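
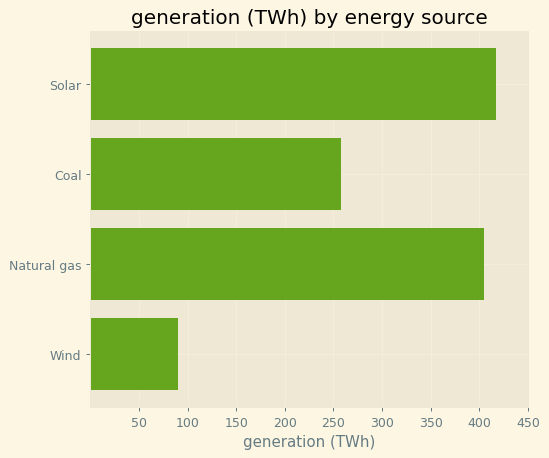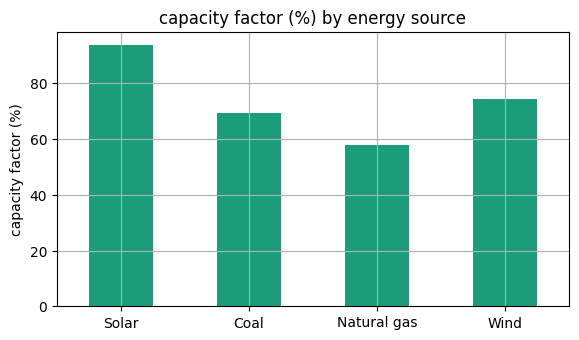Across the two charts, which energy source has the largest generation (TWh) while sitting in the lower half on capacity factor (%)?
Chart 2 median capacity factor (%) ≈ 70; below-median energy sources: Coal, Natural gas. Among those, Natural gas has the highest generation (TWh) (≈ 400).

Natural gas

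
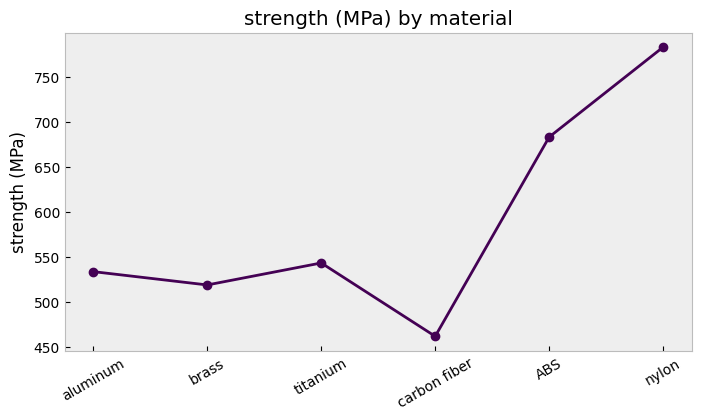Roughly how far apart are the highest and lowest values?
Max nylon ≈ 800, min carbon fiber ≈ 450; range ≈ 350.

≈ 350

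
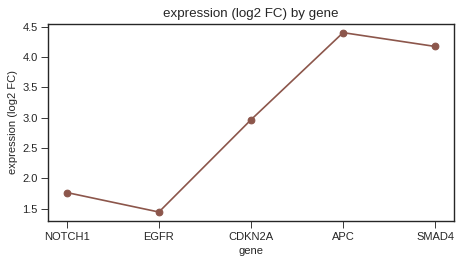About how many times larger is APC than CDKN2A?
≈ 1.5×

APC ≈ 4.5, CDKN2A ≈ 3.0; 4.5/3.0 ≈ 1.5.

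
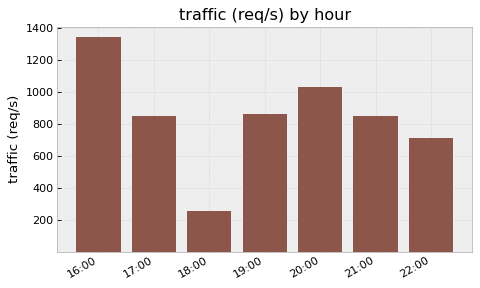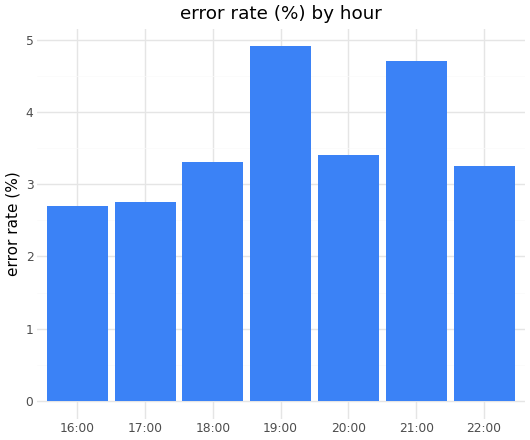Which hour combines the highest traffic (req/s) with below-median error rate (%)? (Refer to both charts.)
16:00

Chart 2 median error rate (%) ≈ 3.5; below-median hours: 16:00, 17:00, 22:00. Among those, 16:00 has the highest traffic (req/s) (≈ 1400).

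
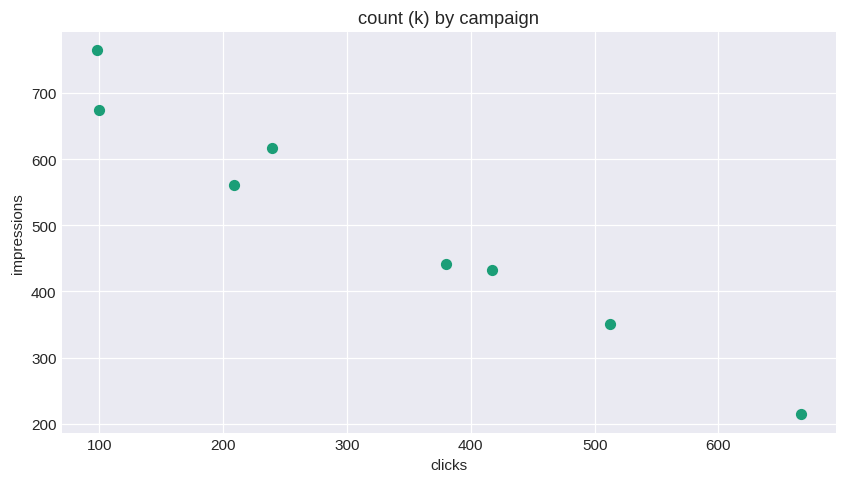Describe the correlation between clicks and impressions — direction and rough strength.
Points are negatively correlated; strong (|r| ≈ 1.0).

negative, strong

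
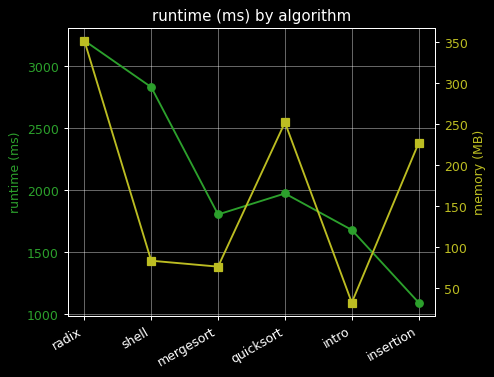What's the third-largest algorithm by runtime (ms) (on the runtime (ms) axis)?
Top 4 (on the runtime (ms) axis): radix ≈ 3200, shell ≈ 2800, quicksort ≈ 2000, mergesort ≈ 1800.

quicksort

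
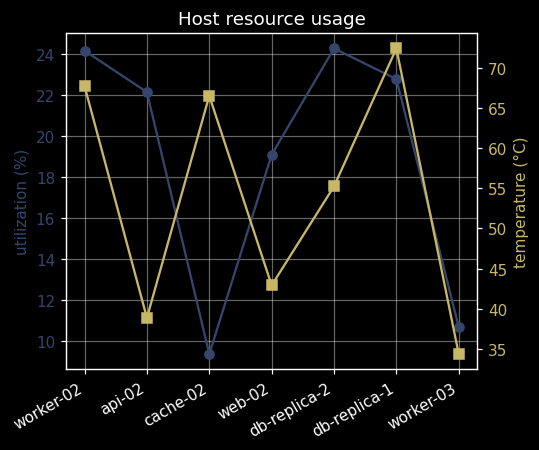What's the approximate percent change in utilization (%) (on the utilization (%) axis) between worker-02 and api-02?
worker-02 ≈ 24, api-02 ≈ 22; (22 − 24) / 24 ≈ -8.3%.

≈ -8.3%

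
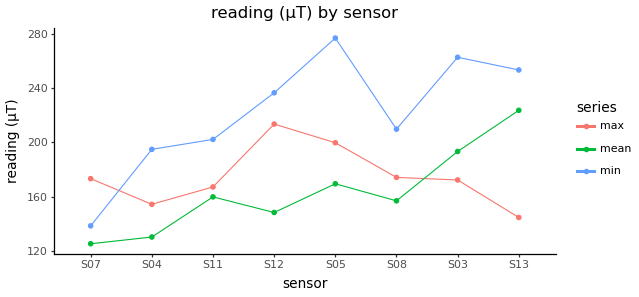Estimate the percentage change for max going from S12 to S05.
≈ -9.1%

S12 ≈ 220, S05 ≈ 200; (200 − 220) / 220 ≈ -9.1%.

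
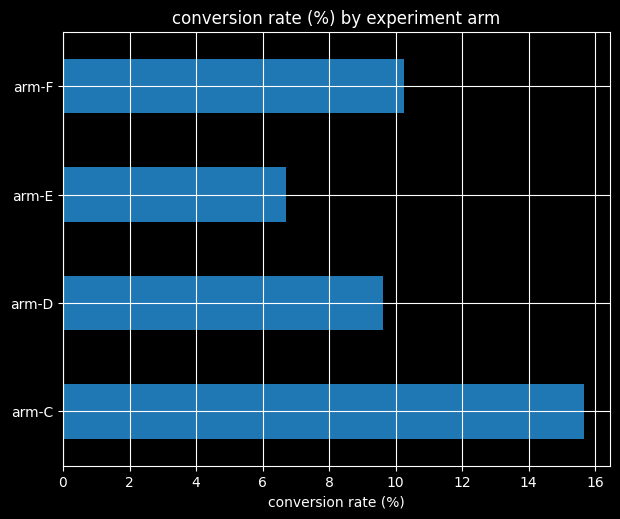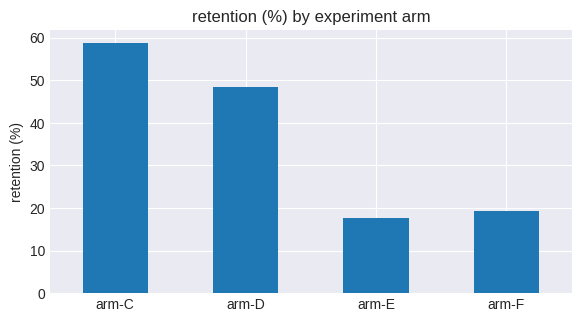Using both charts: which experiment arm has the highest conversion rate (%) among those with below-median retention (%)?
arm-F

Chart 2 median retention (%) ≈ 30; below-median experiment arms: arm-E, arm-F. Among those, arm-F has the highest conversion rate (%) (≈ 10).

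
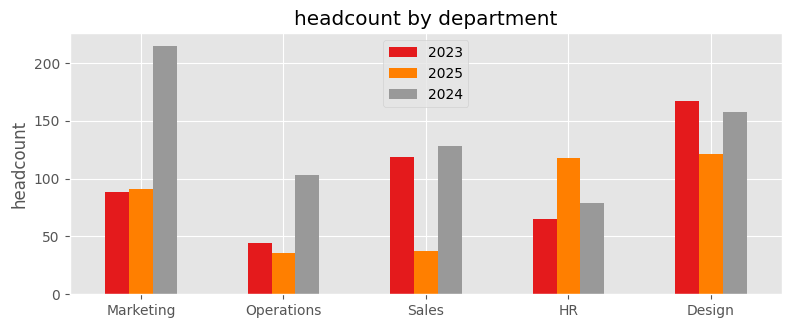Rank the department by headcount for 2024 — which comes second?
Top 3 for 2024: Marketing ≈ 220, Design ≈ 160, Sales ≈ 120.

Design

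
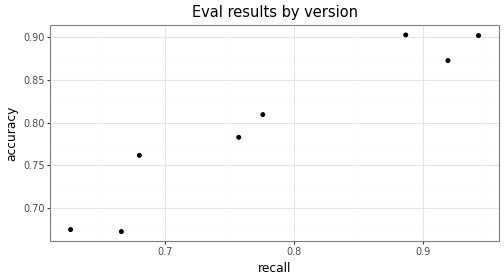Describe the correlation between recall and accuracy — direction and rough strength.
positive, strong

Points are positively correlated; strong (|r| ≈ 1.0).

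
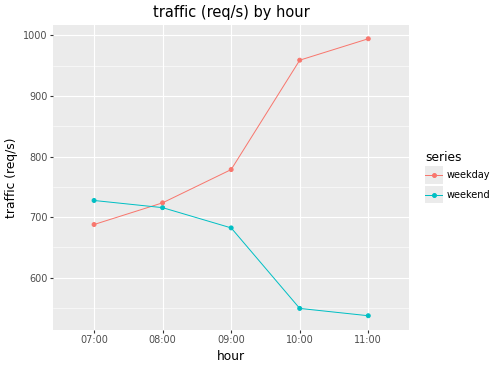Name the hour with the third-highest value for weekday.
09:00

Top 4 for weekday: 11:00 ≈ 1000, 10:00 ≈ 950, 09:00 ≈ 800, 08:00 ≈ 700.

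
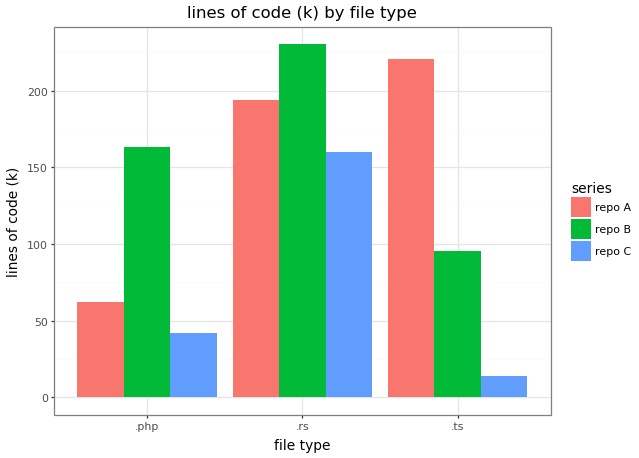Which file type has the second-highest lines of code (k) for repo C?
.php

Top 3 for repo C: .rs ≈ 160, .php ≈ 40, .ts ≈ 20.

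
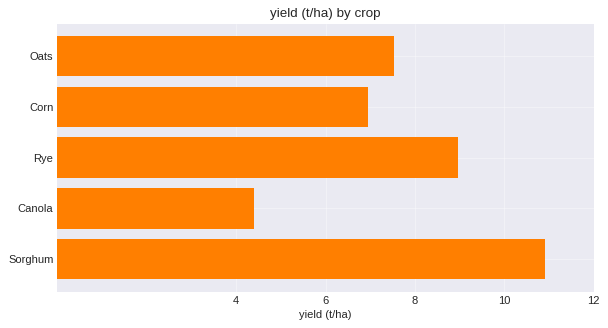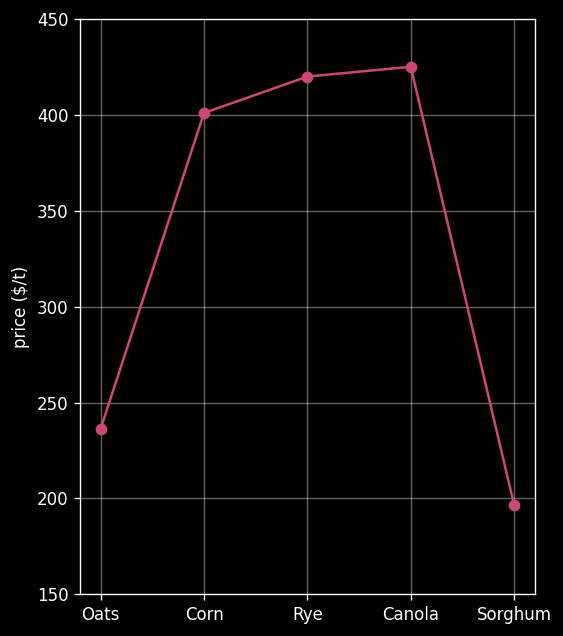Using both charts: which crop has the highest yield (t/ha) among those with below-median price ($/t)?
Chart 2 median price ($/t) ≈ 400; below-median crops: Oats, Sorghum. Among those, Sorghum has the highest yield (t/ha) (≈ 10).

Sorghum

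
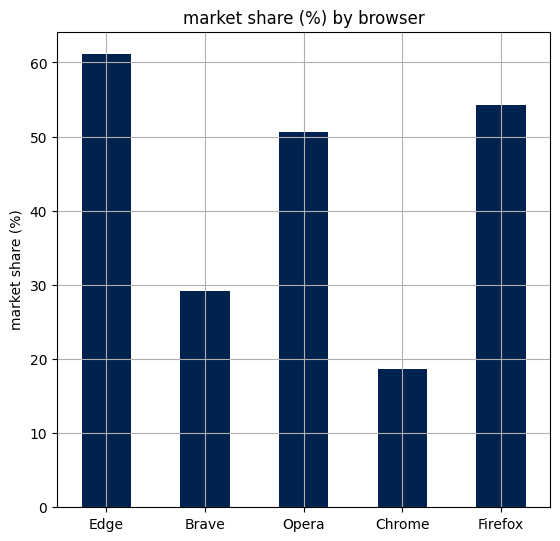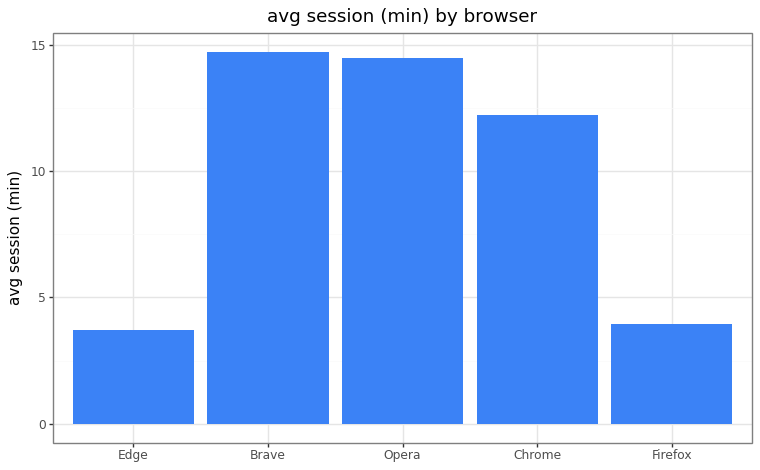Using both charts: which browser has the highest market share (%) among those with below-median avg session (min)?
Chart 2 median avg session (min) ≈ 12; below-median browsers: Edge, Firefox. Among those, Edge has the highest market share (%) (≈ 60).

Edge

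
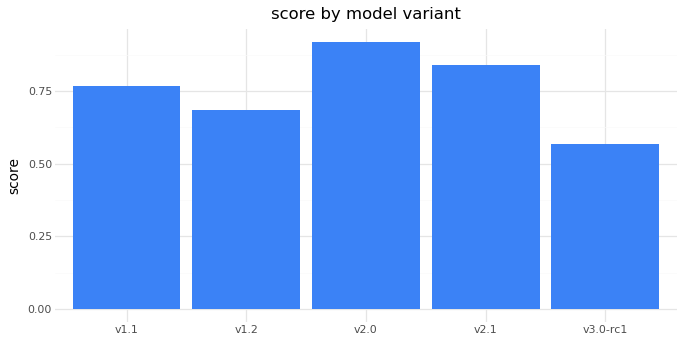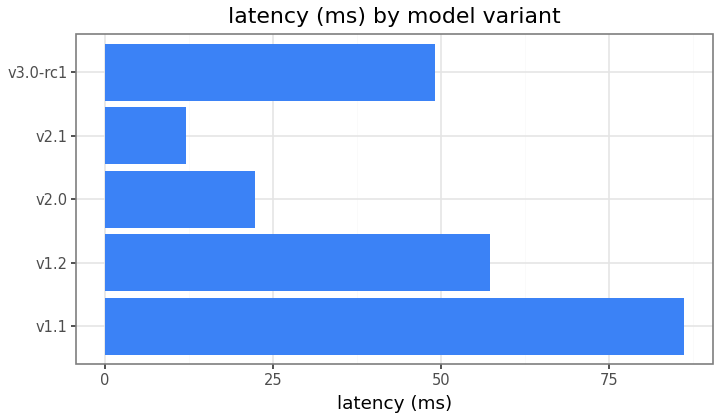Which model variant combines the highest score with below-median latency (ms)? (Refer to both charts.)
v2.0

Chart 2 median latency (ms) ≈ 50; below-median model variants: v2.0, v2.1. Among those, v2.0 has the highest score (≈ 0.9).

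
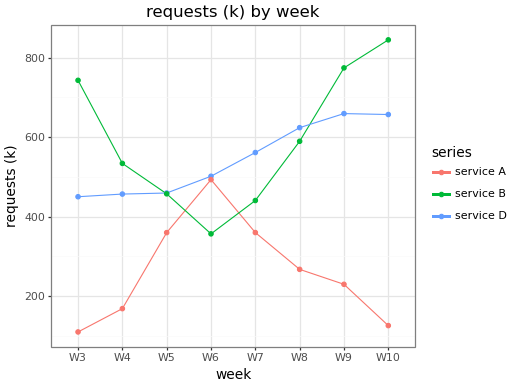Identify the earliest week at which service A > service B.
W5: service A ≈ 400 vs service B ≈ 500 (not yet); W6: service A ≈ 500 vs service B ≈ 400 (first crossover).

W6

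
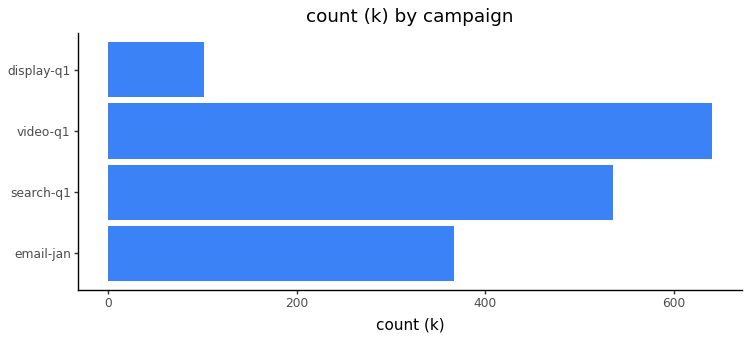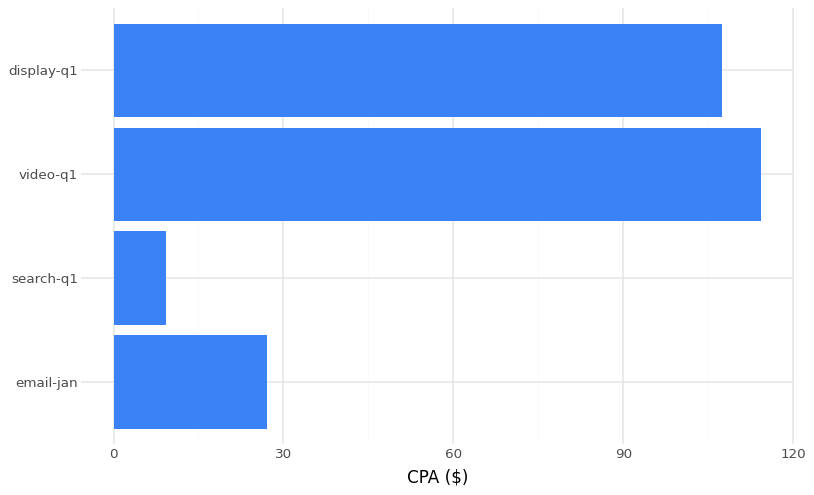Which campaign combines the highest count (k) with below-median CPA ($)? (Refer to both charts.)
search-q1

Chart 2 median CPA ($) ≈ 60; below-median campaigns: email-jan, search-q1. Among those, search-q1 has the highest count (k) (≈ 500).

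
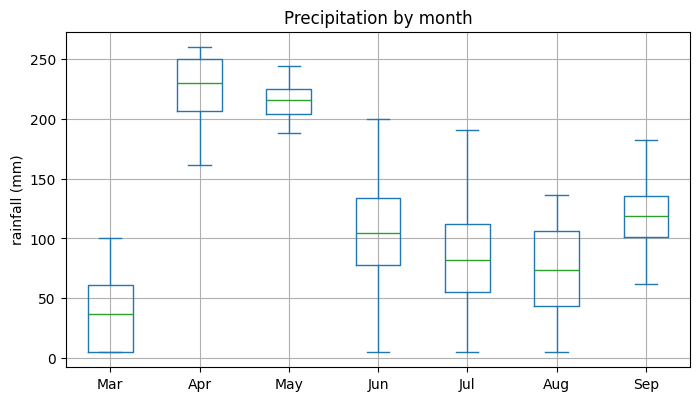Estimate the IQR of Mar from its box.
Q3 ≈ 60, Q1 ≈ 0; IQR ≈ 60.

≈ 60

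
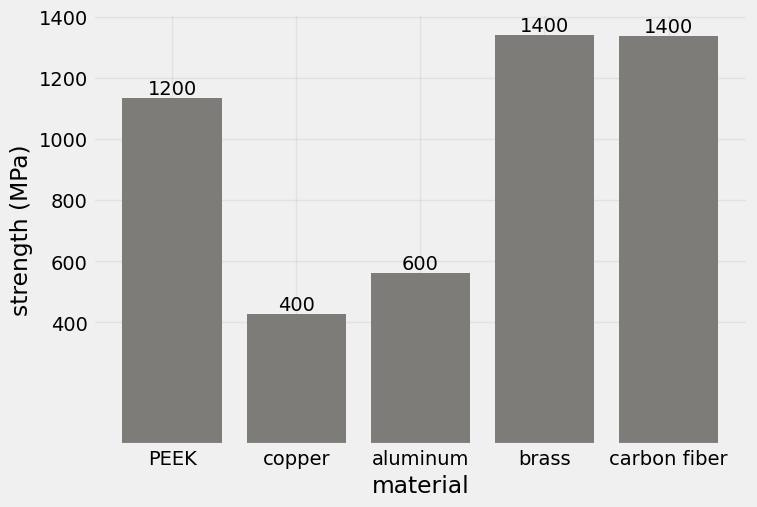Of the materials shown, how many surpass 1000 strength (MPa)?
Above 1000: PEEK, brass, carbon fiber.

3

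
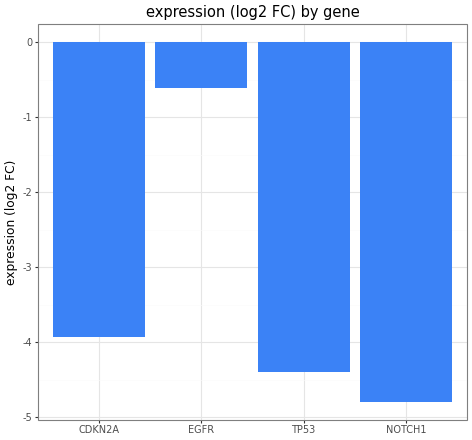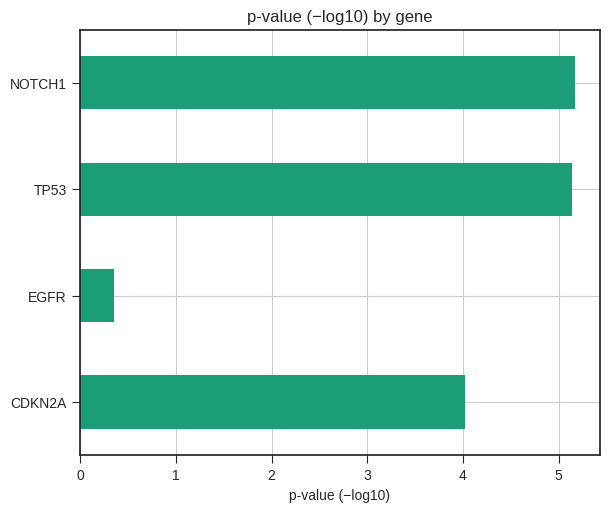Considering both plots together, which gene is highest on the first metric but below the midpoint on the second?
EGFR

Chart 2 median p-value (−log10) ≈ 4.5; below-median genes: CDKN2A, EGFR. Among those, EGFR has the highest expression (log2 FC) (≈ -1).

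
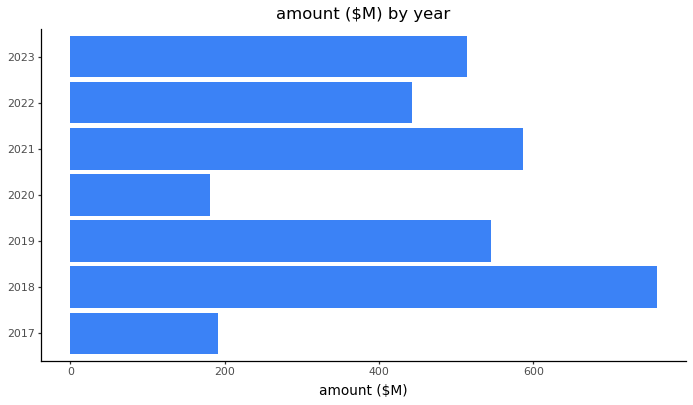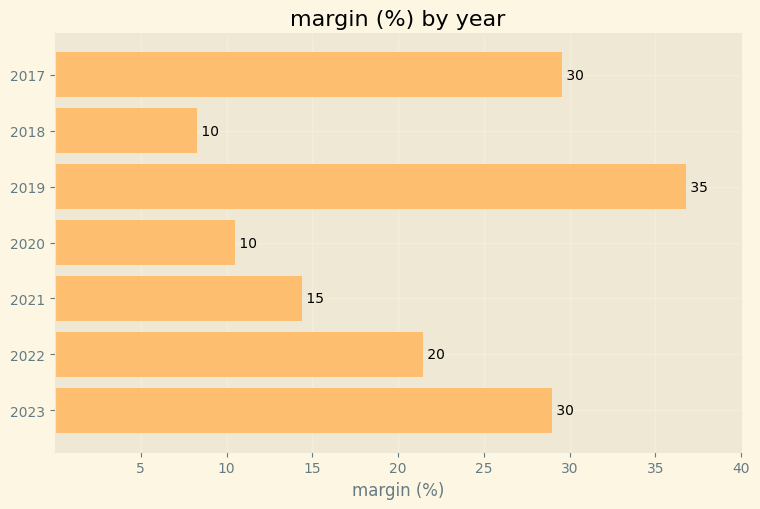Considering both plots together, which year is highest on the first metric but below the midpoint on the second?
Chart 2 median margin (%) ≈ 20; below-median years: 2018, 2020, 2021. Among those, 2018 has the highest amount ($M) (≈ 800).

2018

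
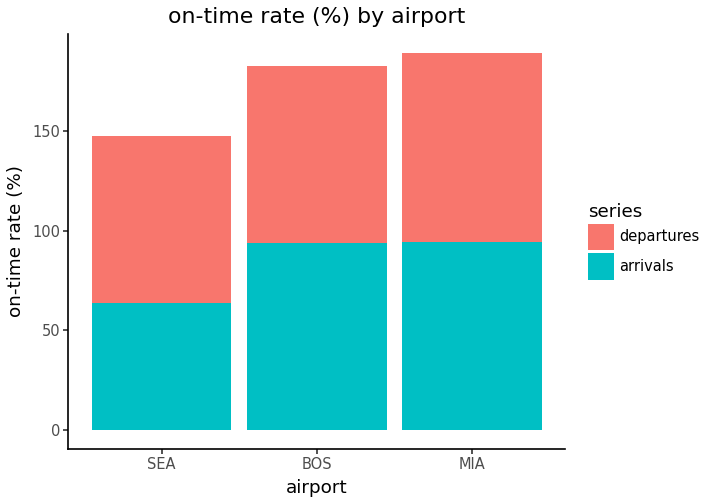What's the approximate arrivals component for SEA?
arrivals top ≈ 60, bottom ≈ 0; segment ≈ 60.

≈ 60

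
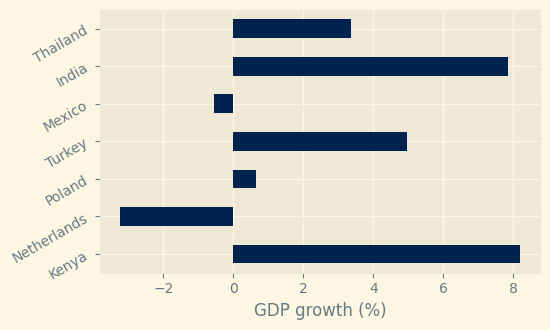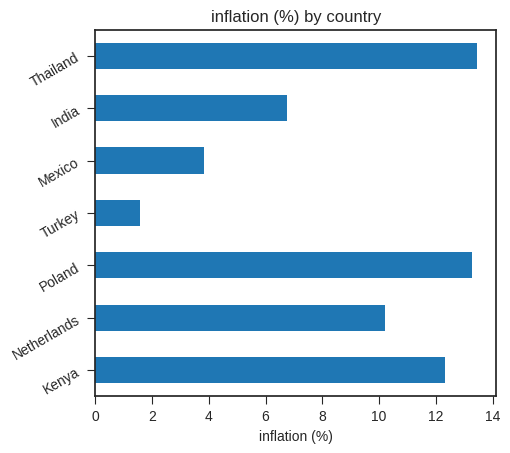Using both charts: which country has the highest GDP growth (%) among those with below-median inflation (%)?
India

Chart 2 median inflation (%) ≈ 10; below-median countries: Turkey, Mexico, India. Among those, India has the highest GDP growth (%) (≈ 8).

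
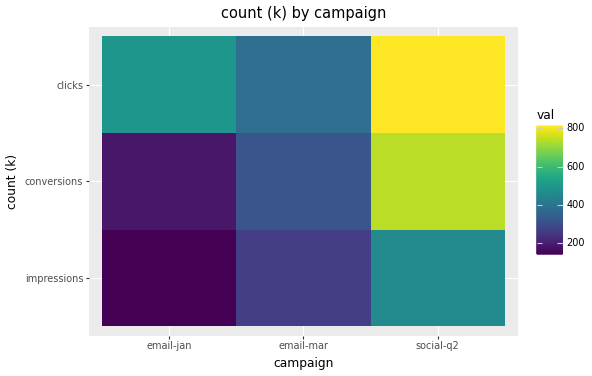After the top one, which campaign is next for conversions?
email-mar

Top 3 for conversions: social-q2 ≈ 700, email-mar ≈ 300, email-jan ≈ 200.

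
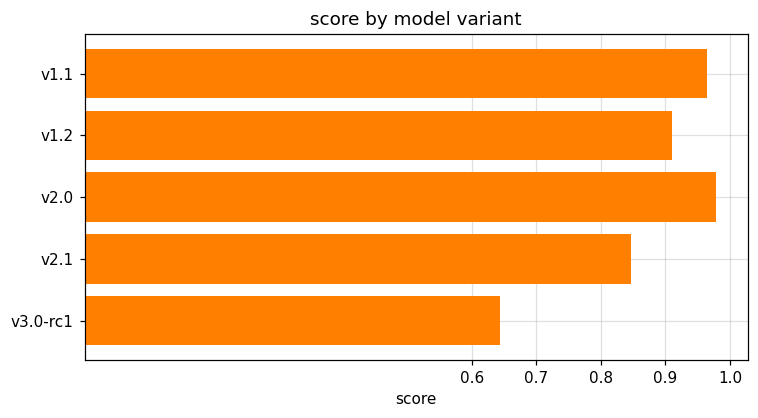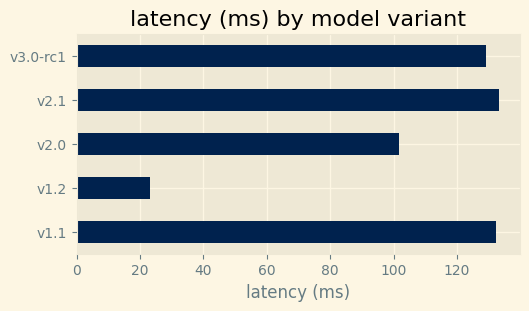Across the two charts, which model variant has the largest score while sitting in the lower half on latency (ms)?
v2.0

Chart 2 median latency (ms) ≈ 120; below-median model variants: v1.2, v2.0. Among those, v2.0 has the highest score (≈ 1).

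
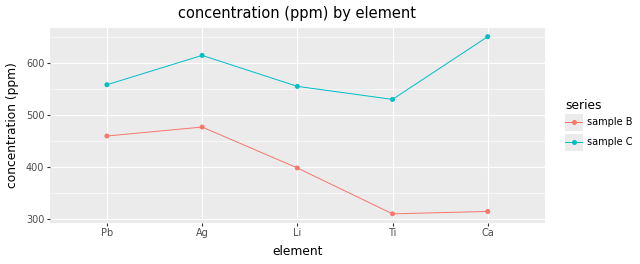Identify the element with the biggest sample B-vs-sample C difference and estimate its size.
Ca, ≈ 350 ppm

Ca: sample B ≈ 300, sample C ≈ 650 → gap ≈ 350. Next-largest (Ti) is only ≈ 250.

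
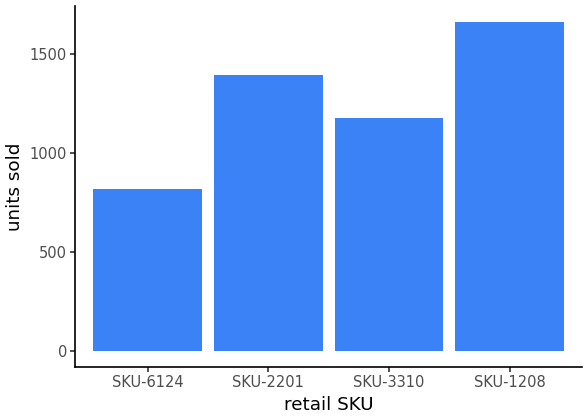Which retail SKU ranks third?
Top 4: SKU-1208 ≈ 1600, SKU-2201 ≈ 1400, SKU-3310 ≈ 1200, SKU-6124 ≈ 800.

SKU-3310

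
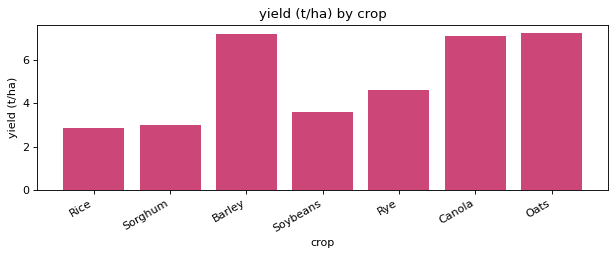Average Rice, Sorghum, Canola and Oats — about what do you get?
(3 + 3 + 7 + 7) / 4 ≈ 5.

≈ 5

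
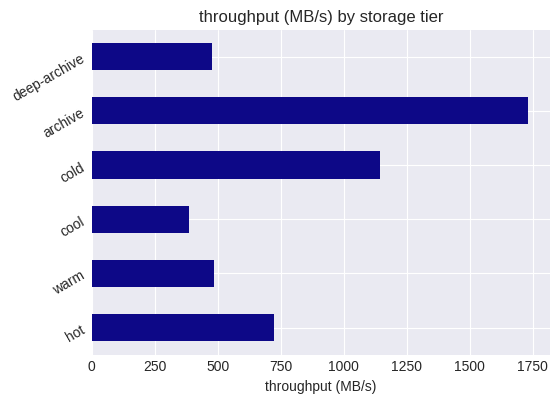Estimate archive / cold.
archive ≈ 1800, cold ≈ 1200; 1800/1200 ≈ 1.5.

≈ 1.5×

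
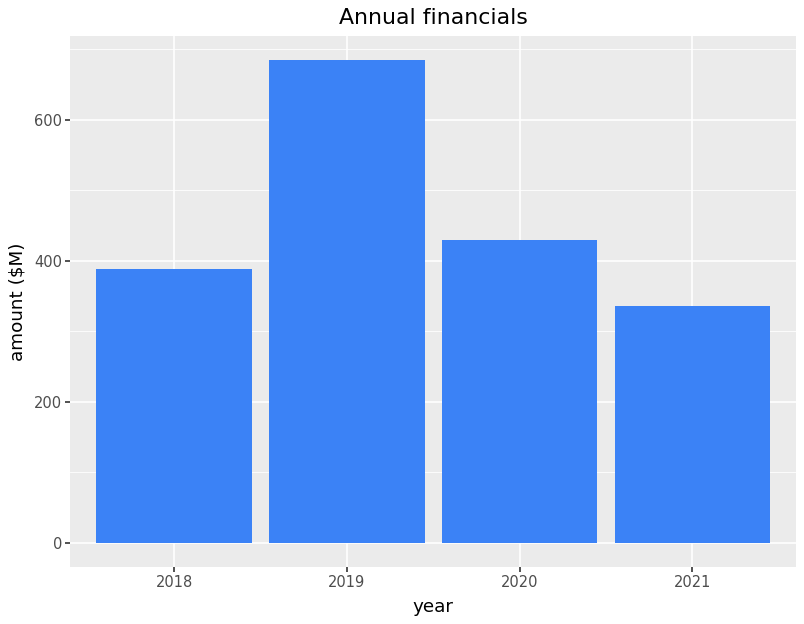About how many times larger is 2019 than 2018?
≈ 1.75×

2019 ≈ 700, 2018 ≈ 400; 700/400 ≈ 1.75.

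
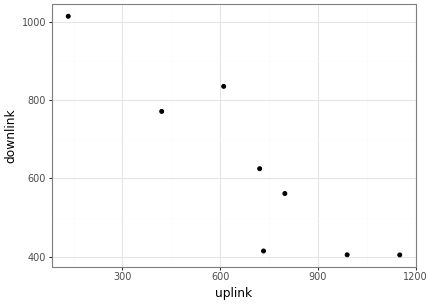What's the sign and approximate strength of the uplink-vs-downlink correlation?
negative, strong

Points are negatively correlated; strong (|r| ≈ 0.9).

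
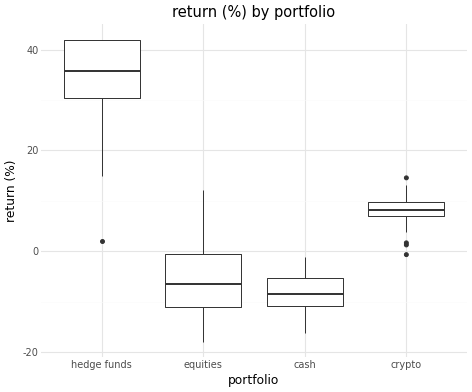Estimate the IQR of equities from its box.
Q3 ≈ 0, Q1 ≈ -10; IQR ≈ 10.

≈ 10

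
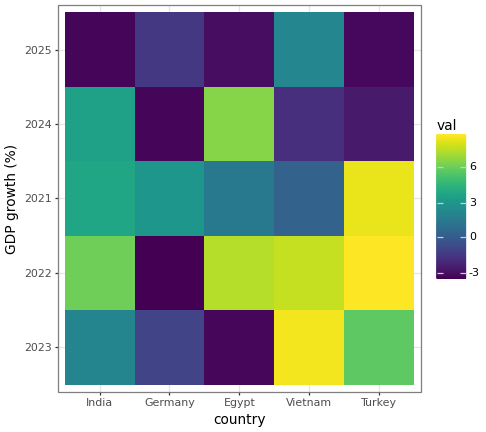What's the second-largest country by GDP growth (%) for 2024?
Top 3 for 2024: Egypt ≈ 6, India ≈ 4, Vietnam ≈ -2.

India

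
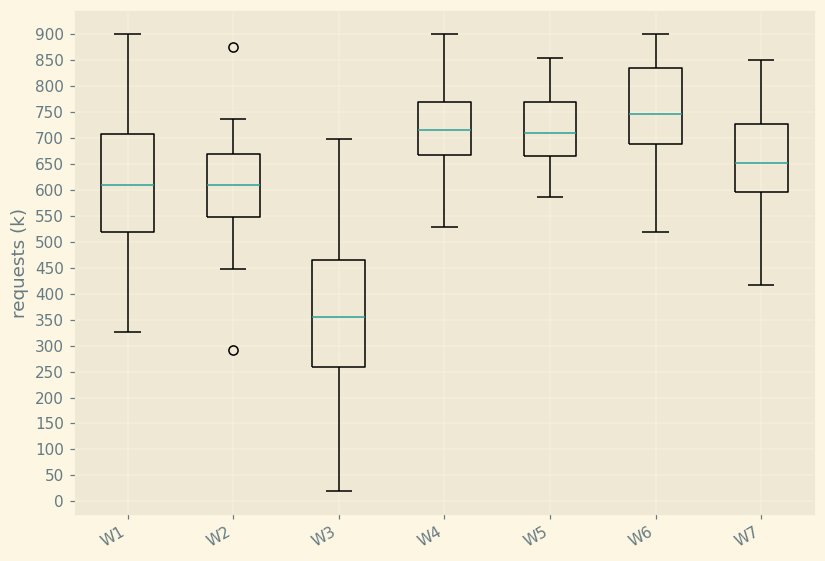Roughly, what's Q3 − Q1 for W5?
Q3 ≈ 750, Q1 ≈ 650; IQR ≈ 100.

≈ 100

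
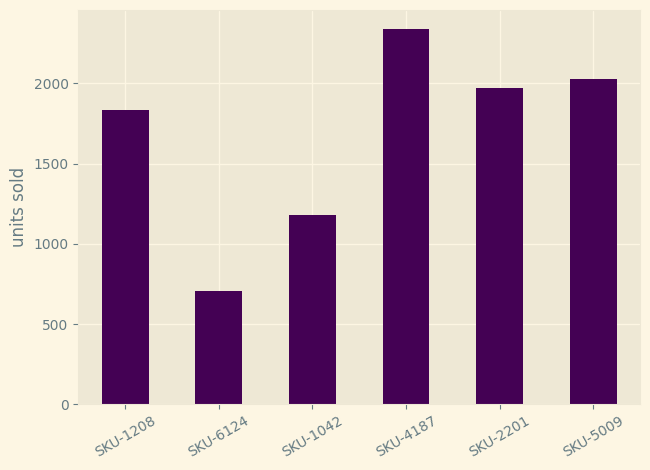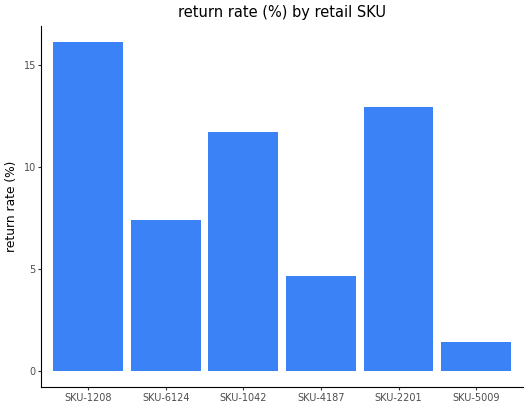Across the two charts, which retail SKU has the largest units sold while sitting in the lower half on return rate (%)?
SKU-4187

Chart 2 median return rate (%) ≈ 10; below-median retail SKUs: SKU-6124, SKU-4187, SKU-5009. Among those, SKU-4187 has the highest units sold (≈ 2500).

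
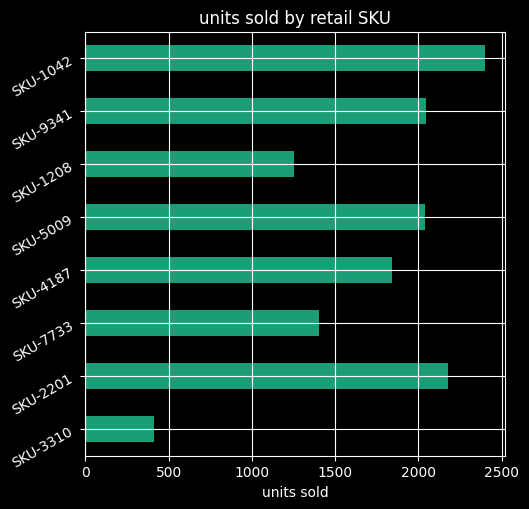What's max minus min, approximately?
≈ 2000

Max SKU-1042 ≈ 2400, min SKU-3310 ≈ 400; range ≈ 2000.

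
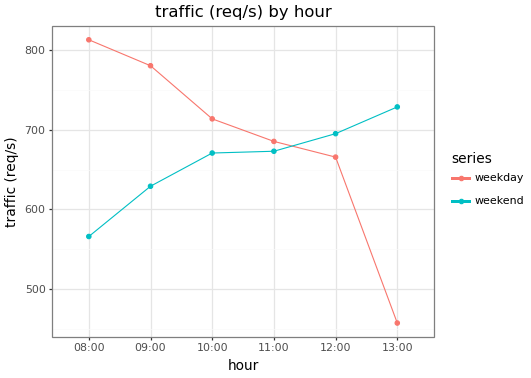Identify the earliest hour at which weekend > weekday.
12:00

11:00: weekend ≈ 650 vs weekday ≈ 700 (not yet); 12:00: weekend ≈ 700 vs weekday ≈ 650 (first crossover).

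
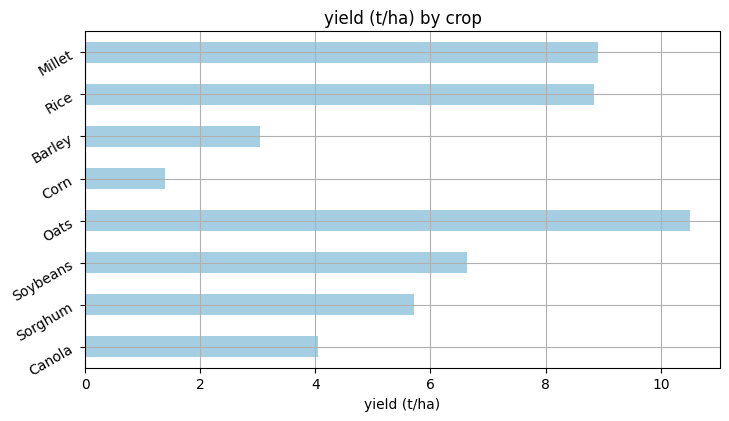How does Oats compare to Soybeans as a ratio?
≈ 1.57×

Oats ≈ 11, Soybeans ≈ 7; 11/7 ≈ 1.57.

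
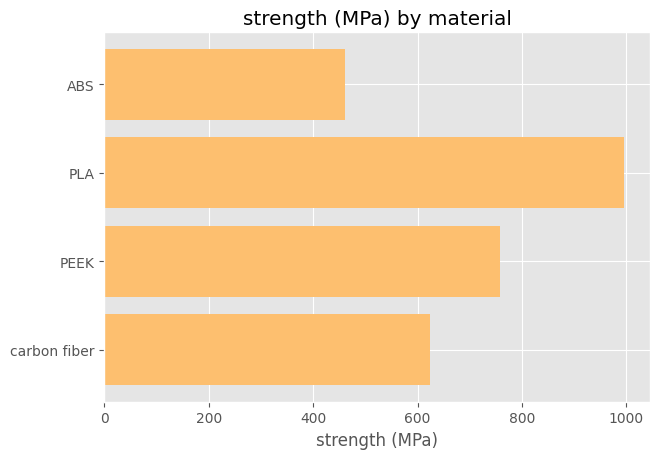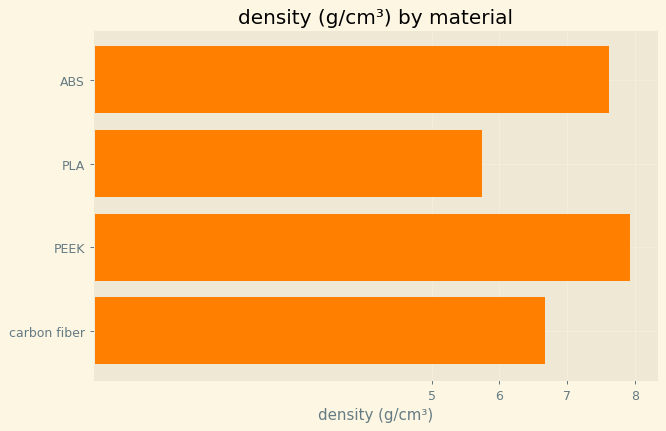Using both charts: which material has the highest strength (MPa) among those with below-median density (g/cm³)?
PLA

Chart 2 median density (g/cm³) ≈ 7; below-median materials: PLA, carbon fiber. Among those, PLA has the highest strength (MPa) (≈ 1000).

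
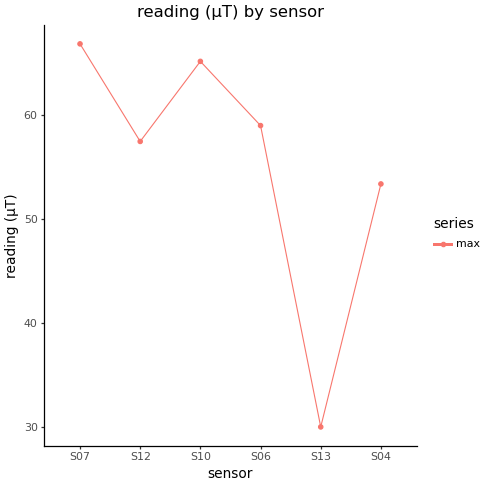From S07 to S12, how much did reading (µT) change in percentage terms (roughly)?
≈ -15.4%

S07 ≈ 65, S12 ≈ 55; (55 − 65) / 65 ≈ -15.4%.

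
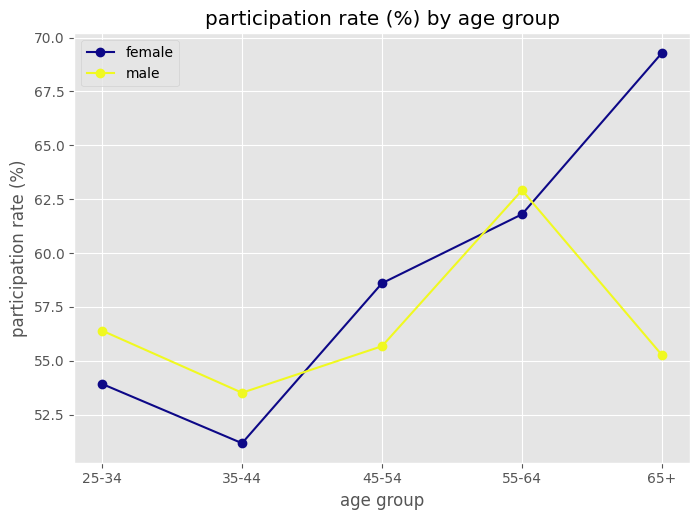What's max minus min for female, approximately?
Max 65+ ≈ 70, min 35-44 ≈ 52; range ≈ 18.

≈ 18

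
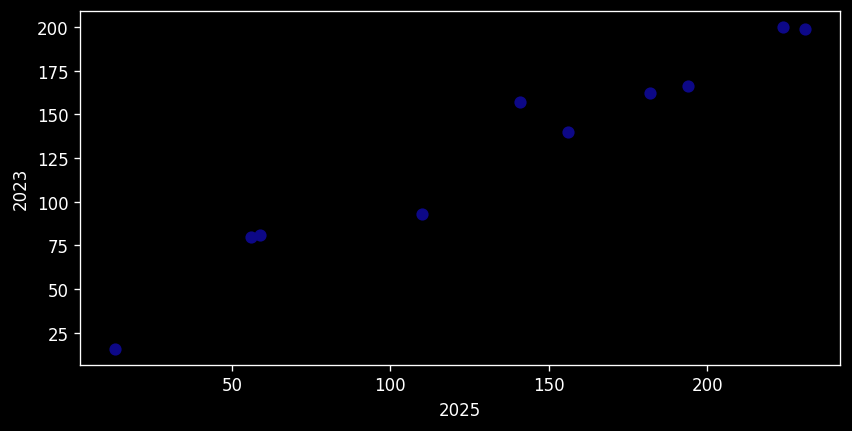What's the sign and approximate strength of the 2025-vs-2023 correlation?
positive, strong

Points are positively correlated; strong (|r| ≈ 1.0).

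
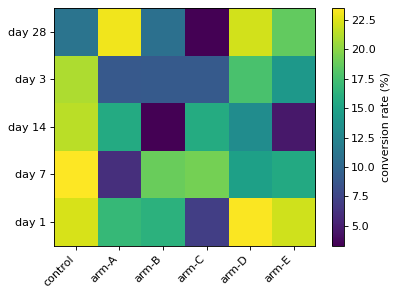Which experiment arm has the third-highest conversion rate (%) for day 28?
arm-E

Top 4 for day 28: arm-A ≈ 24, arm-D ≈ 22, arm-E ≈ 18, control ≈ 12.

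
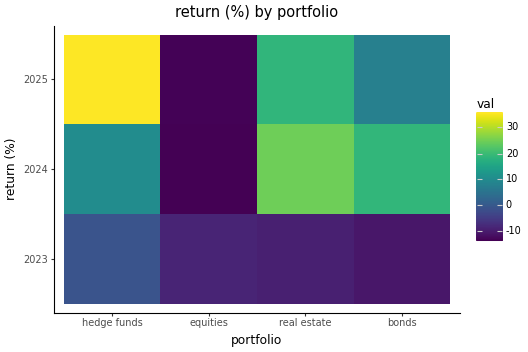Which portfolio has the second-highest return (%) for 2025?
Top 3 for 2025: hedge funds ≈ 35, real estate ≈ 20, bonds ≈ 10.

real estate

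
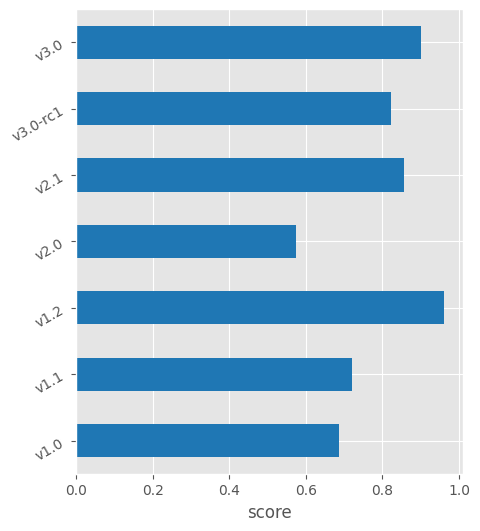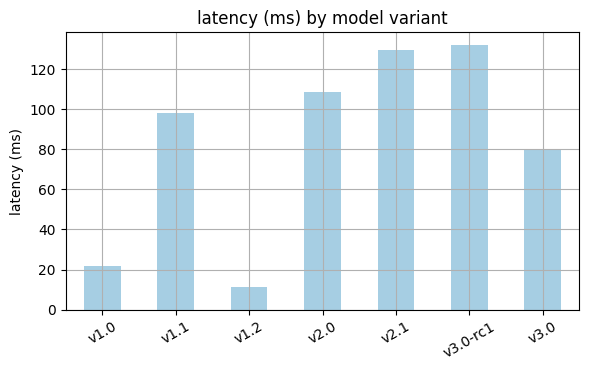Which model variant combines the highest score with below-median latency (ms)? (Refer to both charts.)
Chart 2 median latency (ms) ≈ 100; below-median model variants: v1.0, v1.2, v3.0. Among those, v1.2 has the highest score (≈ 1).

v1.2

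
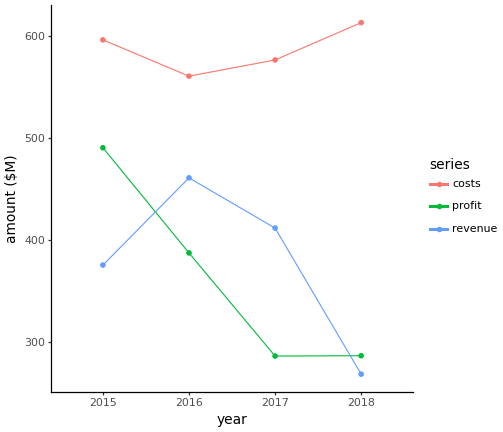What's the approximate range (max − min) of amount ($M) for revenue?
Max 2016 ≈ 450, min 2018 ≈ 250; range ≈ 200.

≈ 200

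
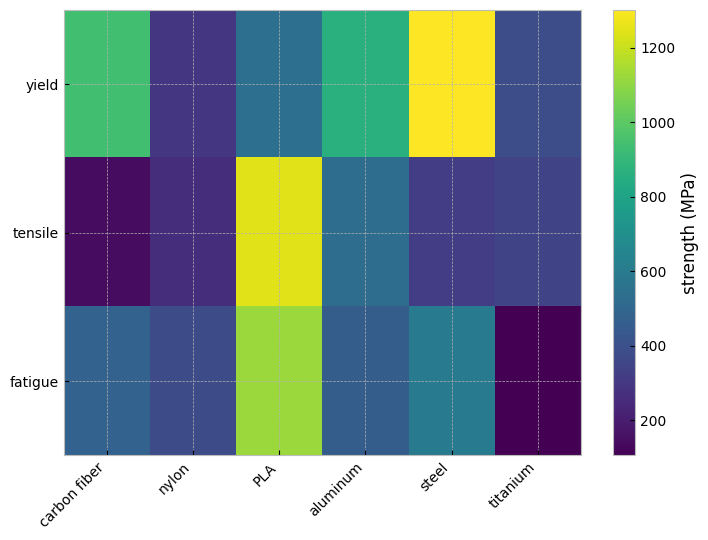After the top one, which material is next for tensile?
Top 3 for tensile: PLA ≈ 1200, aluminum ≈ 500, titanium ≈ 400.

aluminum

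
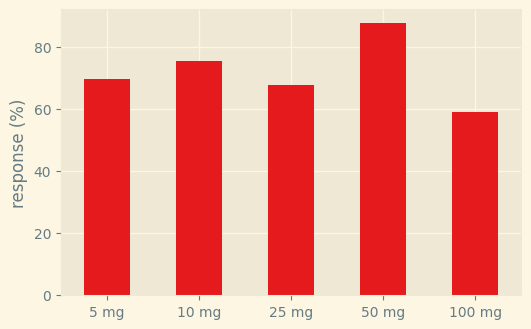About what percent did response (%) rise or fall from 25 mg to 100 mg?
25 mg ≈ 70, 100 mg ≈ 60; (60 − 70) / 70 ≈ -14.3%.

≈ -14.3%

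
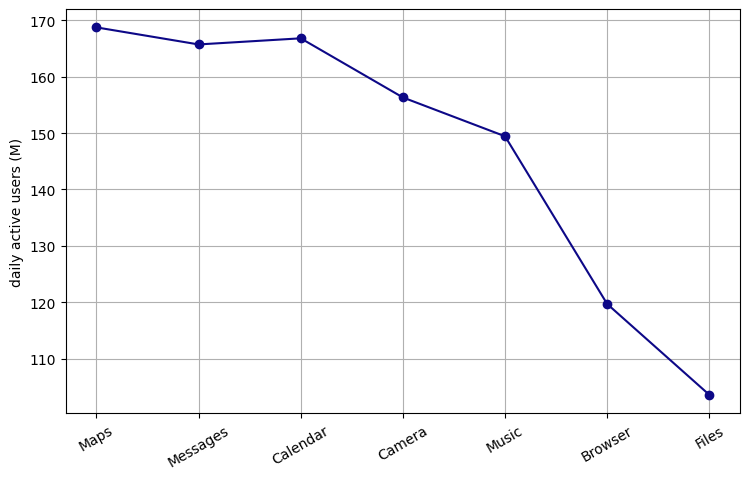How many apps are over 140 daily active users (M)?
5

Above 140: Maps, Messages, Calendar, Camera, Music.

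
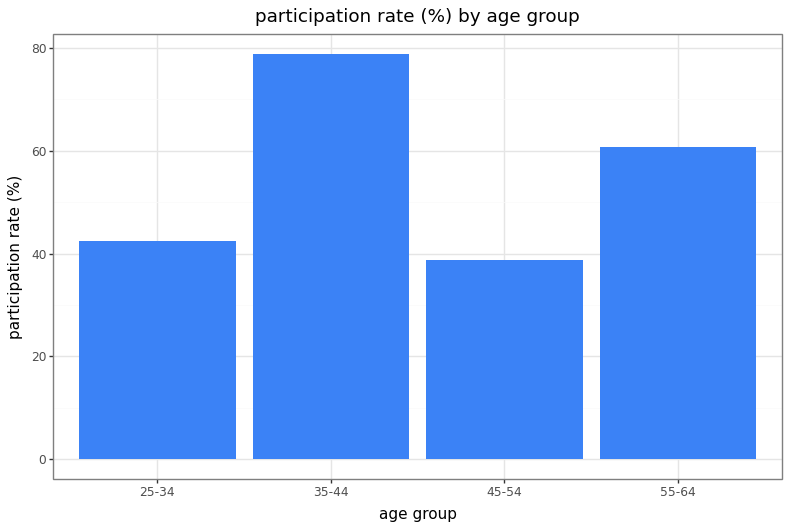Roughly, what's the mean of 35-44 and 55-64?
(80 + 60) / 2 ≈ 70.

≈ 70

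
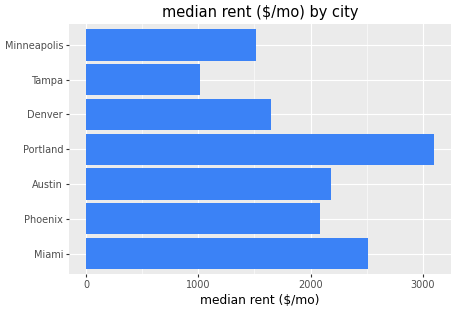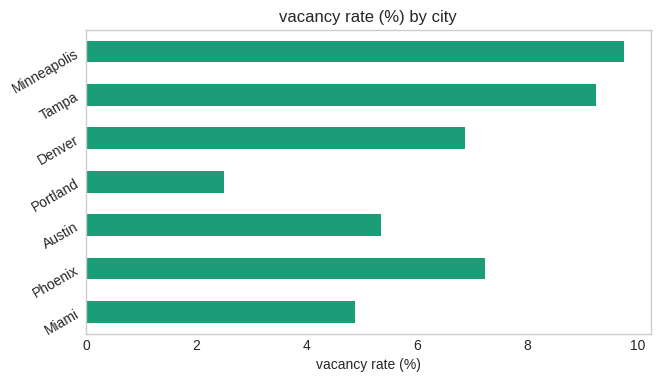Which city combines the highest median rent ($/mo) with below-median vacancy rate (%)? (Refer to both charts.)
Portland

Chart 2 median vacancy rate (%) ≈ 7; below-median cities: Miami, Austin, Portland. Among those, Portland has the highest median rent ($/mo) (≈ 3000).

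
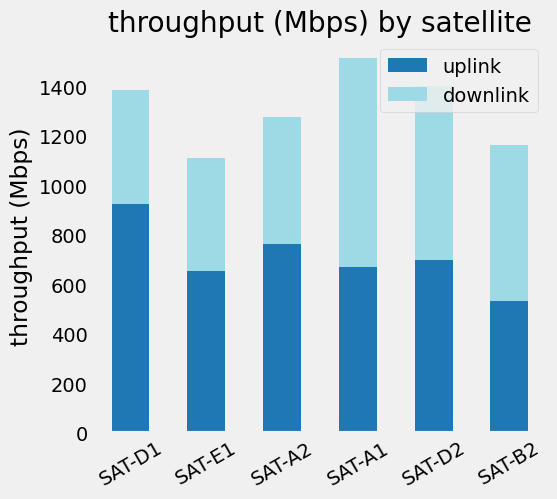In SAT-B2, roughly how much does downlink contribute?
downlink top ≈ 1200, bottom ≈ 600; segment ≈ 600.

≈ 600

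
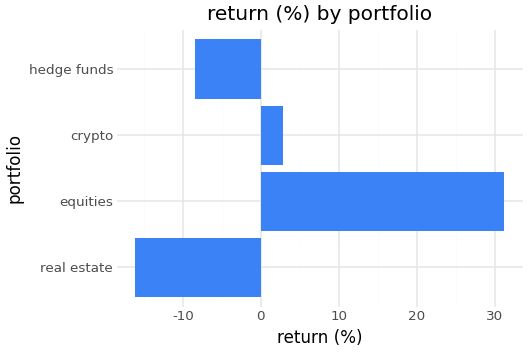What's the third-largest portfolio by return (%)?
hedge funds

Top 4: equities ≈ 30, crypto ≈ 5, hedge funds ≈ -10, real estate ≈ -15.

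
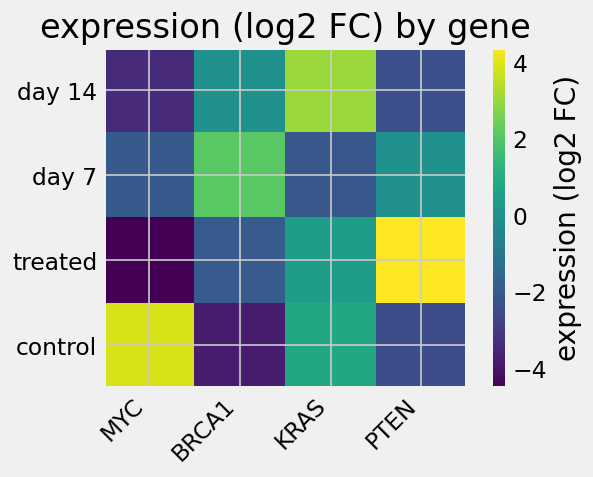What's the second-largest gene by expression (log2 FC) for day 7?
PTEN

Top 3 for day 7: BRCA1 ≈ 2, PTEN ≈ 0, MYC ≈ -2.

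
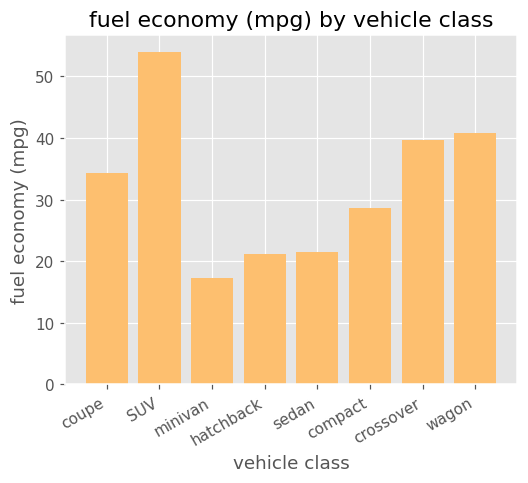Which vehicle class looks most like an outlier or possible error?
SUV

SUV ≈ 55; the rest sit between ≈ 15 and ≈ 40.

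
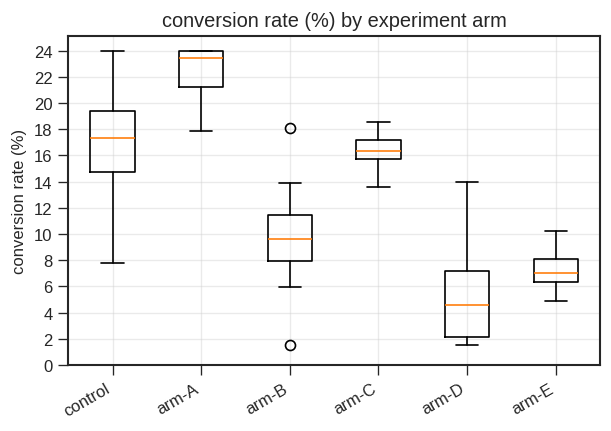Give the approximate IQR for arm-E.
Q3 ≈ 8, Q1 ≈ 6; IQR ≈ 2.

≈ 2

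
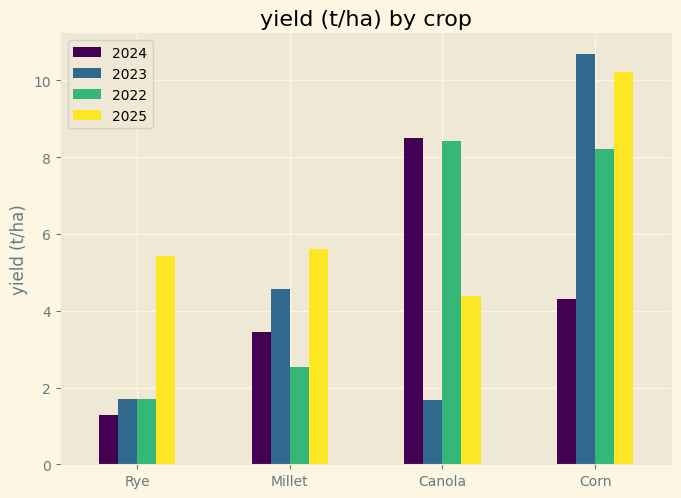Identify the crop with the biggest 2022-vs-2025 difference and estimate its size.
Canola, ≈ 4 t/ha

Canola: 2022 ≈ 8, 2025 ≈ 4 → gap ≈ 4. Next-largest (Rye) is only ≈ 3.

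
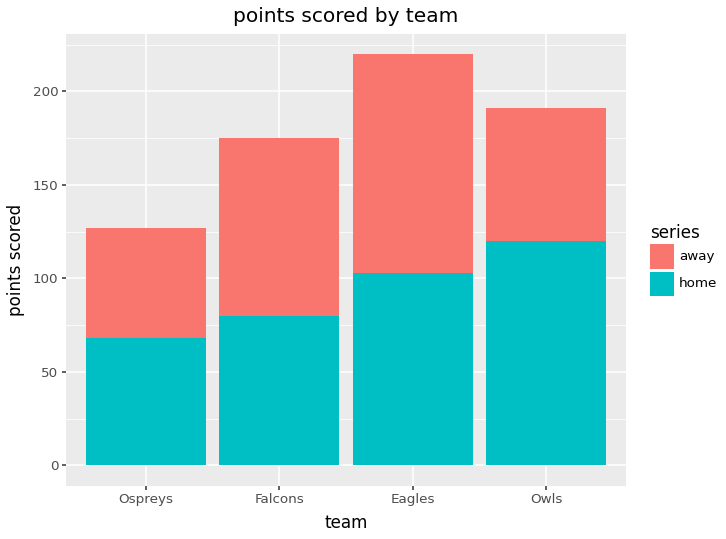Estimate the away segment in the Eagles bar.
≈ 120

away top ≈ 220, bottom ≈ 100; segment ≈ 120.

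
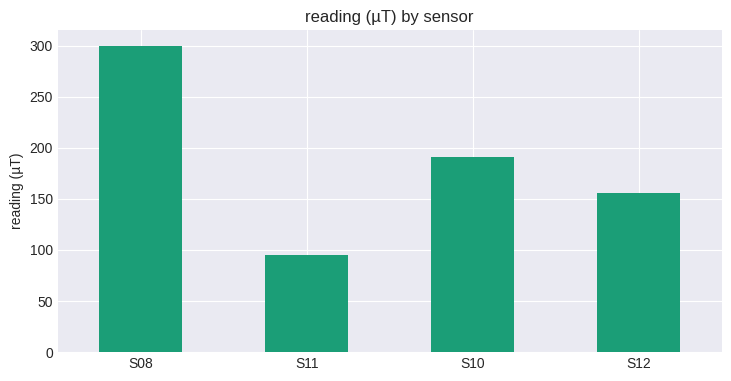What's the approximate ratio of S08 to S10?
S08 ≈ 300, S10 ≈ 200; 300/200 ≈ 1.5.

≈ 1.5×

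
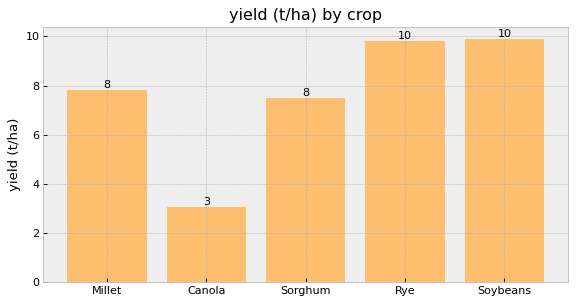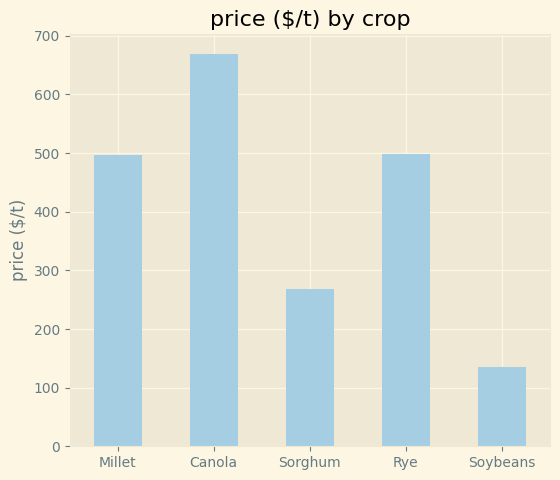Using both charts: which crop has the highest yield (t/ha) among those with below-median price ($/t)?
Soybeans

Chart 2 median price ($/t) ≈ 500; below-median crops: Sorghum, Soybeans. Among those, Soybeans has the highest yield (t/ha) (≈ 10).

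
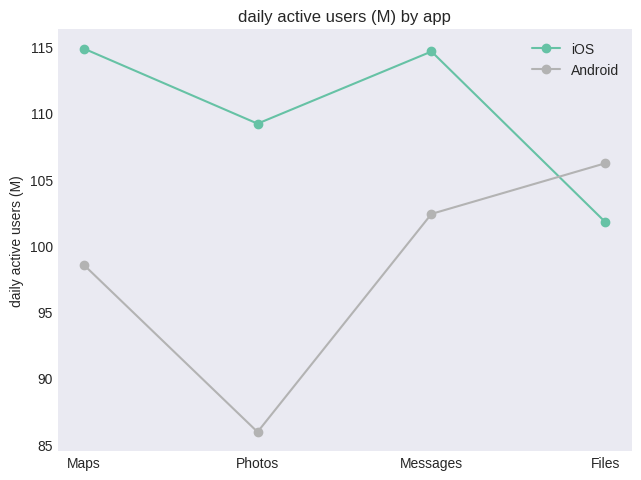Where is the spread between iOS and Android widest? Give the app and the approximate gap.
Photos, ≈ 25 M

Photos: iOS ≈ 110, Android ≈ 85 → gap ≈ 25. Next-largest (Maps) is only ≈ 15.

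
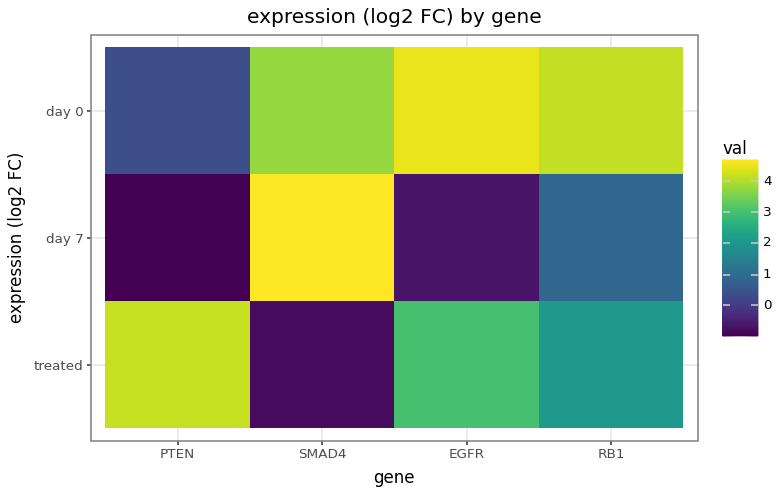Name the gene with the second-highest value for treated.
EGFR

Top 3 for treated: PTEN ≈ 4.0, EGFR ≈ 3.0, RB1 ≈ 2.0.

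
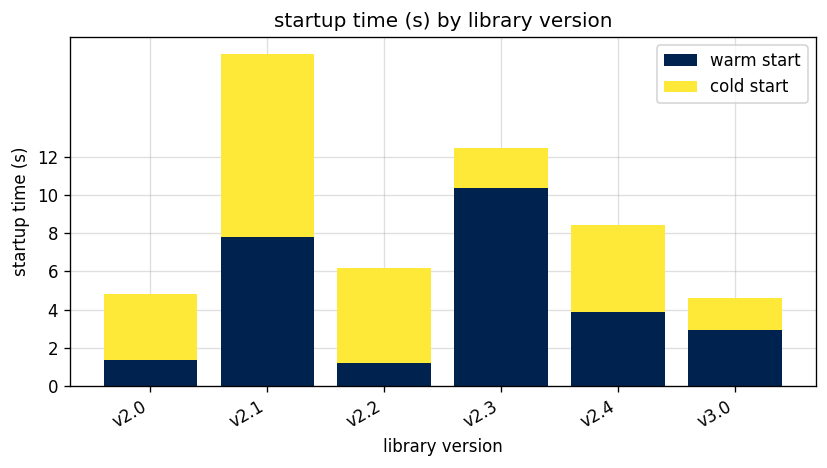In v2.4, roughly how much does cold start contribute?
cold start top ≈ 8, bottom ≈ 4; segment ≈ 4.

≈ 4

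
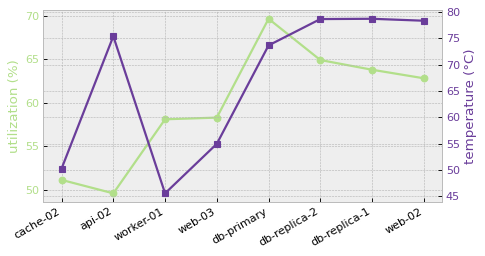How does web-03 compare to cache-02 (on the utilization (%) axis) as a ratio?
web-03 ≈ 58, cache-02 ≈ 52; 58/52 ≈ 1.12.

≈ 1.12×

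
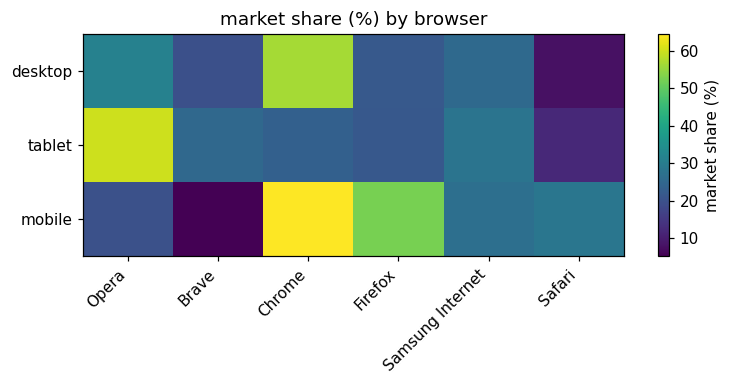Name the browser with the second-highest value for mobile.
Top 3 for mobile: Chrome ≈ 65, Firefox ≈ 50, Safari ≈ 30.

Firefox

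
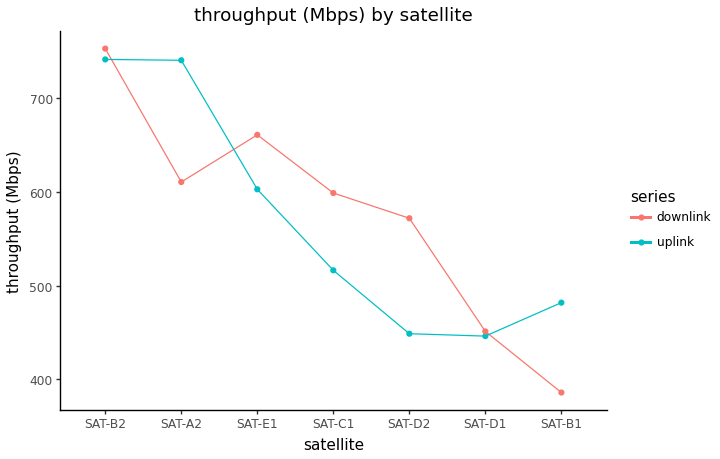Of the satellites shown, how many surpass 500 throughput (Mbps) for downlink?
5

Above 500: SAT-B2, SAT-A2, SAT-E1, SAT-C1, SAT-D2.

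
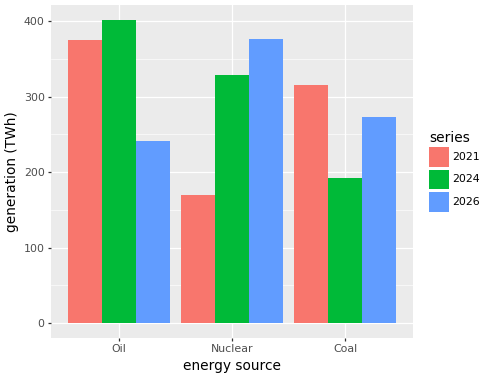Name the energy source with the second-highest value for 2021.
Coal

Top 3 for 2021: Oil ≈ 400, Coal ≈ 300, Nuclear ≈ 150.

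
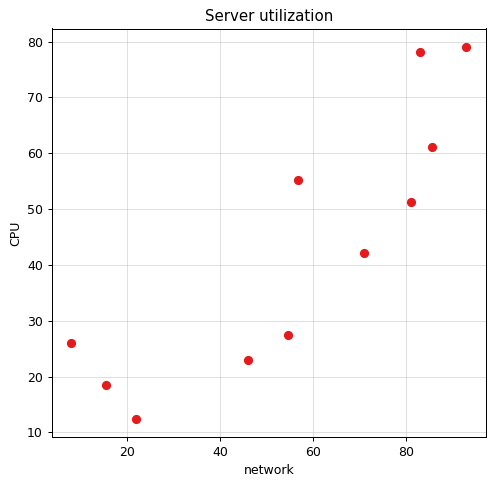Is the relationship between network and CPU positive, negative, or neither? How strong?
positive, strong

Points are positively correlated; strong (|r| ≈ 0.9).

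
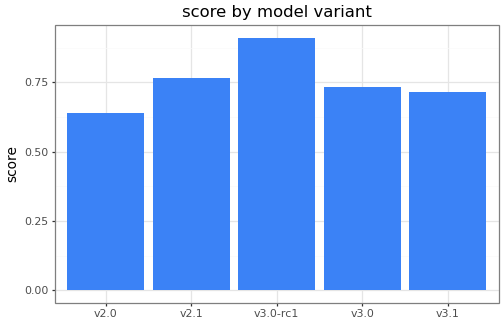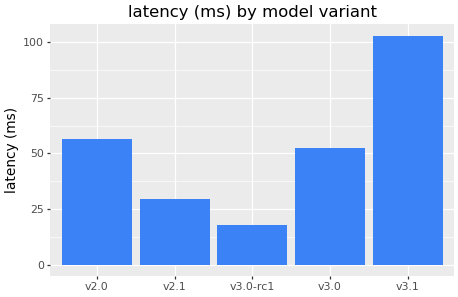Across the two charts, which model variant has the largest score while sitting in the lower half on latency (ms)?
Chart 2 median latency (ms) ≈ 50; below-median model variants: v2.1, v3.0-rc1. Among those, v3.0-rc1 has the highest score (≈ 0.9).

v3.0-rc1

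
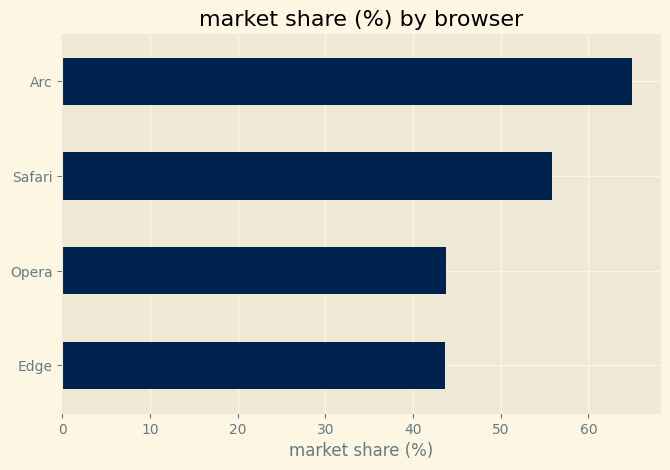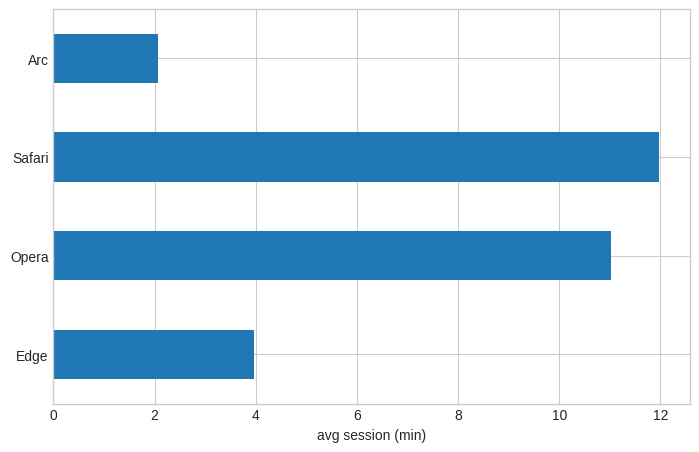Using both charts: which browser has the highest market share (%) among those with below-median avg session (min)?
Arc

Chart 2 median avg session (min) ≈ 8; below-median browsers: Edge, Arc. Among those, Arc has the highest market share (%) (≈ 60).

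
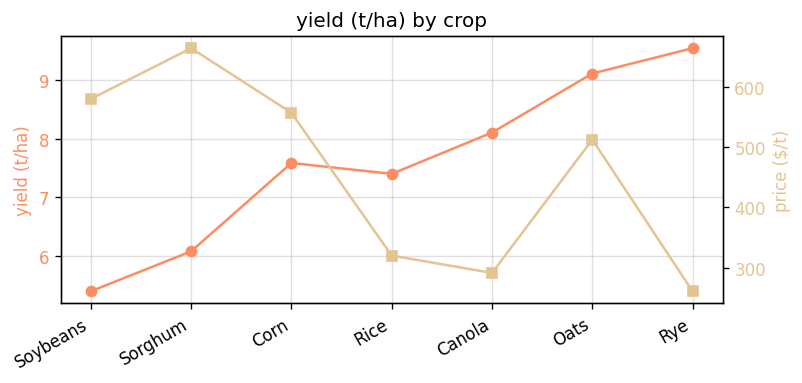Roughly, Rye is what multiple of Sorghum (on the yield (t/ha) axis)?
Rye ≈ 9.5, Sorghum ≈ 6.0; 9.5/6.0 ≈ 1.58.

≈ 1.58×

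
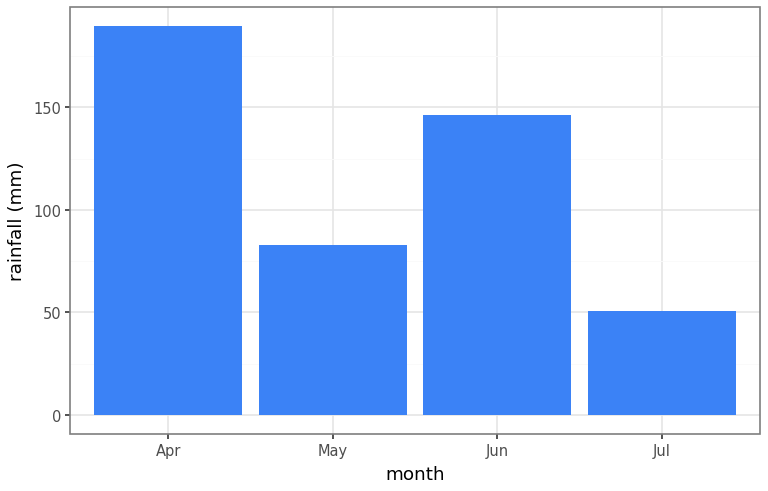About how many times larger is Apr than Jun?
Apr ≈ 180, Jun ≈ 140; 180/140 ≈ 1.29.

≈ 1.29×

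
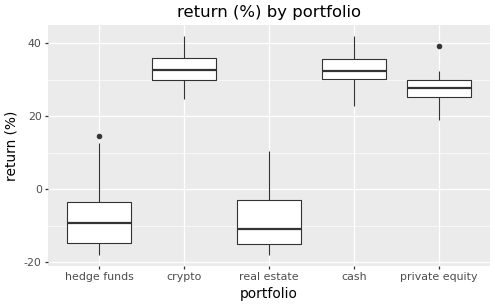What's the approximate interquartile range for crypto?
≈ 5

Q3 ≈ 35, Q1 ≈ 30; IQR ≈ 5.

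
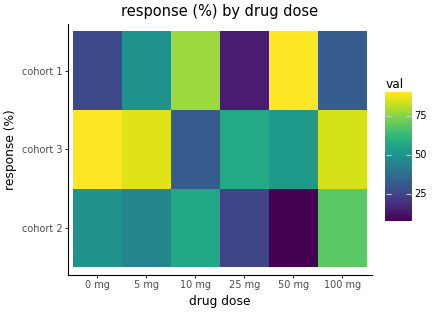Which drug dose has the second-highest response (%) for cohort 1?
10 mg

Top 3 for cohort 1: 50 mg ≈ 90, 10 mg ≈ 80, 5 mg ≈ 50.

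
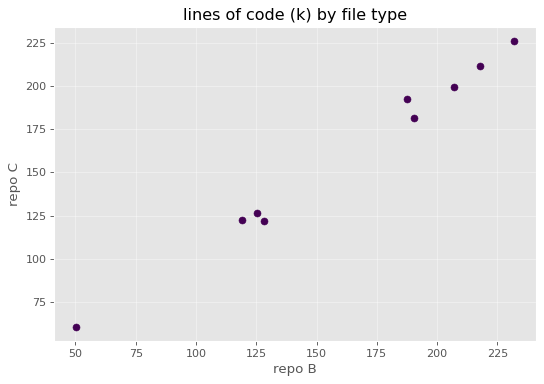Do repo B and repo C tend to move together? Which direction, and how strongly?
Points are positively correlated; strong (|r| ≈ 1.0).

positive, strong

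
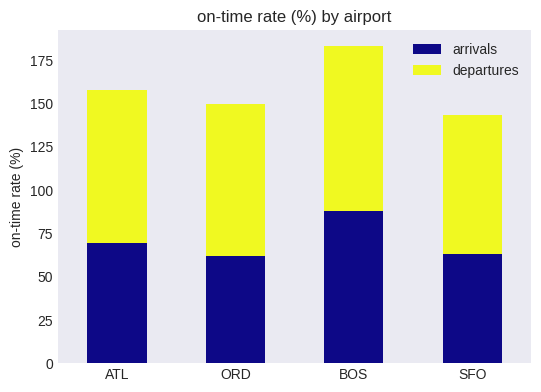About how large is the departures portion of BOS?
≈ 100

departures top ≈ 180, bottom ≈ 80; segment ≈ 100.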